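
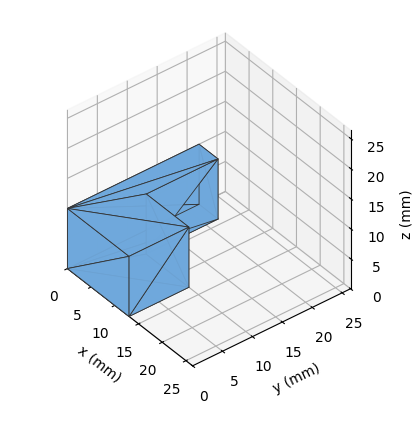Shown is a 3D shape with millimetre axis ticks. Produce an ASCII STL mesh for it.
Reading the render: the shape is an L-shaped prism: outer 13 × 22 mm, arm thicknesses ≈ 10 mm (horizontal) and 4 mm (vertical), extruded 10 mm in z (dimensions read to the nearest mm from the axis ticks). For the STL, each face is triangulated and given an outward normal.

solid part
  facet normal 0.0000 0.0000 -1.0000
    outer loop
      vertex 13.00 10.00 0.00
      vertex 13.00 0.00 0.00
      vertex 0.00 0.00 0.00
    endloop
  endfacet
  facet normal 0.0000 0.0000 -1.0000
    outer loop
      vertex 4.00 10.00 0.00
      vertex 13.00 10.00 0.00
      vertex 0.00 0.00 0.00
    endloop
  endfacet
  facet normal 0.0000 0.0000 -1.0000
    outer loop
      vertex 4.00 22.00 0.00
      vertex 4.00 10.00 0.00
      vertex 0.00 0.00 0.00
    endloop
  endfacet
  facet normal 0.0000 0.0000 -1.0000
    outer loop
      vertex 0.00 22.00 0.00
      vertex 4.00 22.00 0.00
      vertex 0.00 0.00 0.00
    endloop
  endfacet
  facet normal 0.0000 0.0000 1.0000
    outer loop
      vertex 0.00 0.00 10.00
      vertex 13.00 0.00 10.00
      vertex 13.00 10.00 10.00
    endloop
  endfacet
  facet normal 0.0000 0.0000 1.0000
    outer loop
      vertex 0.00 0.00 10.00
      vertex 13.00 10.00 10.00
      vertex 4.00 10.00 10.00
    endloop
  endfacet
  facet normal 0.0000 0.0000 1.0000
    outer loop
      vertex 0.00 0.00 10.00
      vertex 4.00 10.00 10.00
      vertex 4.00 22.00 10.00
    endloop
  endfacet
  facet normal 0.0000 0.0000 1.0000
    outer loop
      vertex 0.00 0.00 10.00
      vertex 4.00 22.00 10.00
      vertex 0.00 22.00 10.00
    endloop
  endfacet
  facet normal 0.0000 -1.0000 0.0000
    outer loop
      vertex 0.00 0.00 0.00
      vertex 13.00 0.00 0.00
      vertex 13.00 0.00 10.00
    endloop
  endfacet
  facet normal 0.0000 -1.0000 0.0000
    outer loop
      vertex 0.00 0.00 0.00
      vertex 13.00 0.00 10.00
      vertex 0.00 0.00 10.00
    endloop
  endfacet
  facet normal 1.0000 0.0000 0.0000
    outer loop
      vertex 13.00 0.00 0.00
      vertex 13.00 10.00 0.00
      vertex 13.00 10.00 10.00
    endloop
  endfacet
  facet normal 1.0000 0.0000 0.0000
    outer loop
      vertex 13.00 0.00 0.00
      vertex 13.00 10.00 10.00
      vertex 13.00 0.00 10.00
    endloop
  endfacet
  facet normal 0.0000 1.0000 0.0000
    outer loop
      vertex 13.00 10.00 0.00
      vertex 4.00 10.00 0.00
      vertex 4.00 10.00 10.00
    endloop
  endfacet
  facet normal 0.0000 1.0000 0.0000
    outer loop
      vertex 13.00 10.00 0.00
      vertex 4.00 10.00 10.00
      vertex 13.00 10.00 10.00
    endloop
  endfacet
  facet normal 1.0000 0.0000 0.0000
    outer loop
      vertex 4.00 10.00 0.00
      vertex 4.00 22.00 0.00
      vertex 4.00 22.00 10.00
    endloop
  endfacet
  facet normal 1.0000 0.0000 0.0000
    outer loop
      vertex 4.00 10.00 0.00
      vertex 4.00 22.00 10.00
      vertex 4.00 10.00 10.00
    endloop
  endfacet
  facet normal 0.0000 1.0000 0.0000
    outer loop
      vertex 4.00 22.00 0.00
      vertex 0.00 22.00 0.00
      vertex 0.00 22.00 10.00
    endloop
  endfacet
  facet normal 0.0000 1.0000 0.0000
    outer loop
      vertex 4.00 22.00 0.00
      vertex 0.00 22.00 10.00
      vertex 4.00 22.00 10.00
    endloop
  endfacet
  facet normal -1.0000 0.0000 0.0000
    outer loop
      vertex 0.00 22.00 0.00
      vertex 0.00 0.00 0.00
      vertex 0.00 0.00 10.00
    endloop
  endfacet
  facet normal -1.0000 0.0000 0.0000
    outer loop
      vertex 0.00 22.00 0.00
      vertex 0.00 0.00 10.00
      vertex 0.00 22.00 10.00
    endloop
  endfacet
endsolid part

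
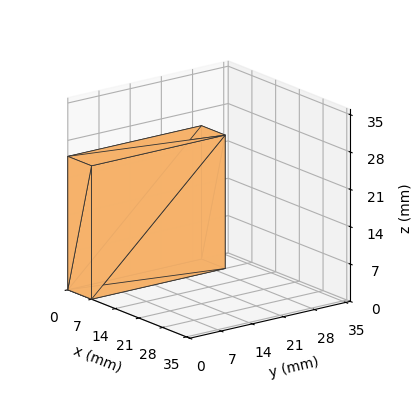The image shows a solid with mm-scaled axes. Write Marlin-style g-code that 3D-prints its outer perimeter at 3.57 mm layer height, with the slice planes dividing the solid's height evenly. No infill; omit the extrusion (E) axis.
Reading the render: the shape is a rectangular box, roughly 7 × 30 mm footprint and 25 mm tall (dimensions read to the nearest mm from the axis ticks). For the g-code, the solid's height is divided into equal slices at the stated Δz and each level perimeter traced with G1 moves after a G0 lift.

; perimeter-only toolpath
G21 ; units = mm
G90 ; absolute positioning
G28 ; home
; layer 1
G0 Z3.57
G0 X0.00 Y0.00
G1 X7.00 Y0.00
G1 X7.00 Y30.00
G1 X0.00 Y30.00
G1 X0.00 Y0.00
; layer 2
G0 Z7.14
G0 X0.00 Y0.00
G1 X7.00 Y0.00
G1 X7.00 Y30.00
G1 X0.00 Y30.00
G1 X0.00 Y0.00
; layer 3
G0 Z10.71
G0 X0.00 Y0.00
G1 X7.00 Y0.00
G1 X7.00 Y30.00
G1 X0.00 Y30.00
G1 X0.00 Y0.00
; layer 4
G0 Z14.29
G0 X0.00 Y0.00
G1 X7.00 Y0.00
G1 X7.00 Y30.00
G1 X0.00 Y30.00
G1 X0.00 Y0.00
; layer 5
G0 Z17.86
G0 X0.00 Y0.00
G1 X7.00 Y0.00
G1 X7.00 Y30.00
G1 X0.00 Y30.00
G1 X0.00 Y0.00
; layer 6
G0 Z21.43
G0 X0.00 Y0.00
G1 X7.00 Y0.00
G1 X7.00 Y30.00
G1 X0.00 Y30.00
G1 X0.00 Y0.00
; layer 7
G0 Z25.00
G0 X0.00 Y0.00
G1 X7.00 Y0.00
G1 X7.00 Y30.00
G1 X0.00 Y30.00
G1 X0.00 Y0.00
M2 ; end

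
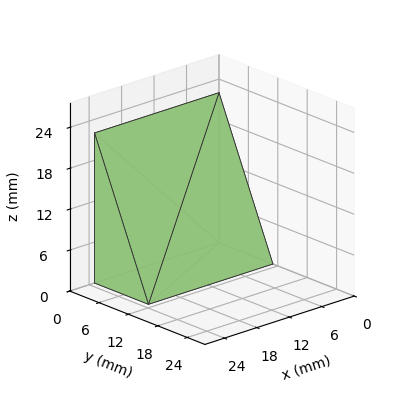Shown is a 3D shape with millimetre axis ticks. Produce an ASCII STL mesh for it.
Reading the render: the shape is a wedge (ramp): 23 × 11 mm base, rising to 22 mm along the y=0 edge and sloping linearly to z=0 at y=11 (dimensions read to the nearest mm from the axis ticks). For the STL, each face is triangulated and given an outward normal.

solid part
  facet normal 0.0000 0.0000 -1.0000
    outer loop
      vertex 23.0 11.0 0.0
      vertex 23.0 0.0 0.0
      vertex 0.0 0.0 0.0
    endloop
  endfacet
  facet normal 0.0000 0.0000 -1.0000
    outer loop
      vertex 0.0 11.0 0.0
      vertex 23.0 11.0 0.0
      vertex 0.0 0.0 0.0
    endloop
  endfacet
  facet normal 0.0000 -1.0000 0.0000
    outer loop
      vertex 0.0 0.0 0.0
      vertex 23.0 0.0 0.0
      vertex 23.0 0.0 22.0
    endloop
  endfacet
  facet normal 0.0000 -1.0000 0.0000
    outer loop
      vertex 0.0 0.0 0.0
      vertex 23.0 0.0 22.0
      vertex 0.0 0.0 22.0
    endloop
  endfacet
  facet normal 0.0000 0.8944 0.4472
    outer loop
      vertex 0.0 0.0 22.0
      vertex 23.0 0.0 22.0
      vertex 23.0 11.0 0.0
    endloop
  endfacet
  facet normal 0.0000 0.8944 0.4472
    outer loop
      vertex 0.0 0.0 22.0
      vertex 23.0 11.0 0.0
      vertex 0.0 11.0 0.0
    endloop
  endfacet
  facet normal -1.0000 0.0000 0.0000
    outer loop
      vertex 0.0 0.0 22.0
      vertex 0.0 11.0 0.0
      vertex 0.0 0.0 0.0
    endloop
  endfacet
  facet normal 1.0000 0.0000 0.0000
    outer loop
      vertex 23.0 0.0 0.0
      vertex 23.0 11.0 0.0
      vertex 23.0 0.0 22.0
    endloop
  endfacet
endsolid part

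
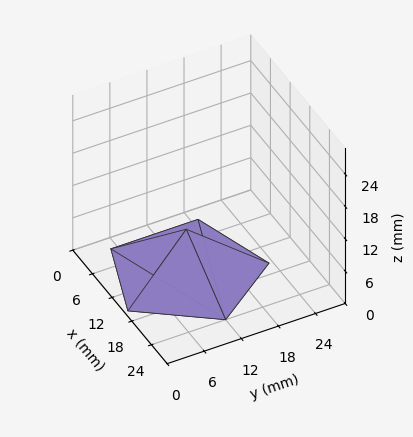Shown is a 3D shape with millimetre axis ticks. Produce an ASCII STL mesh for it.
Reading the render: the shape is a regular 5-sided pyramid, base circumscribed radius ≈ 12 mm, apex at z ≈ 8 mm (dimensions read to the nearest mm from the axis ticks). For the STL, each face is triangulated and given an outward normal.

solid part
  facet normal 0.0000 0.0000 -1.0000
    outer loop
      vertex 2.292 19.053 0.000
      vertex 15.708 23.413 0.000
      vertex 24.000 12.000 0.000
    endloop
  endfacet
  facet normal 0.0000 0.0000 -1.0000
    outer loop
      vertex 2.292 4.947 0.000
      vertex 2.292 19.053 0.000
      vertex 24.000 12.000 0.000
    endloop
  endfacet
  facet normal 0.0000 0.0000 -1.0000
    outer loop
      vertex 15.708 0.587 0.000
      vertex 2.292 4.947 0.000
      vertex 24.000 12.000 0.000
    endloop
  endfacet
  facet normal 0.5145 0.3738 0.7717
    outer loop
      vertex 24.000 12.000 0.000
      vertex 15.708 23.413 0.000
      vertex 12.000 12.000 8.000
    endloop
  endfacet
  facet normal -0.1966 0.6048 0.7717
    outer loop
      vertex 15.708 23.413 0.000
      vertex 2.292 19.053 0.000
      vertex 12.000 12.000 8.000
    endloop
  endfacet
  facet normal -0.6360 0.0000 0.7717
    outer loop
      vertex 2.292 19.053 0.000
      vertex 2.292 4.947 0.000
      vertex 12.000 12.000 8.000
    endloop
  endfacet
  facet normal -0.1966 -0.6048 0.7717
    outer loop
      vertex 2.292 4.947 0.000
      vertex 15.708 0.587 0.000
      vertex 12.000 12.000 8.000
    endloop
  endfacet
  facet normal 0.5145 -0.3738 0.7717
    outer loop
      vertex 15.708 0.587 0.000
      vertex 24.000 12.000 0.000
      vertex 12.000 12.000 8.000
    endloop
  endfacet
endsolid part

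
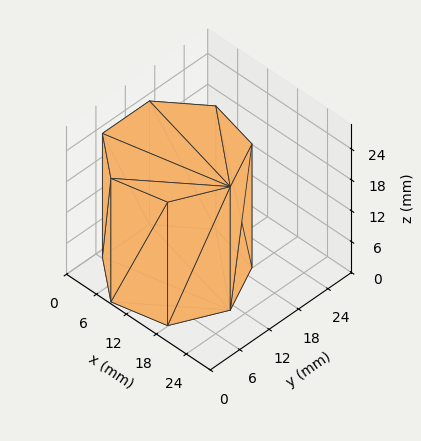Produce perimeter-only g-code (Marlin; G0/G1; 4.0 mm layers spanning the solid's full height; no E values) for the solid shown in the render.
Reading the render: the shape is a regular 7-sided prism (a cylinder approximated with 7 flat sides), circumscribed radius ≈ 11 mm, height ≈ 24 mm (dimensions read to the nearest mm from the axis ticks). For the g-code, the solid's height is divided into equal slices at the stated Δz and each level perimeter traced with G1 moves after a G0 lift.

; perimeter-only toolpath
G21 ; units = mm
G90 ; absolute positioning
G28 ; home
; layer 1
G0 Z4.0
G0 X22.0 Y11.0
G1 X17.9 Y19.6
G1 X8.6 Y21.7
G1 X1.1 Y15.8
G1 X1.1 Y6.2
G1 X8.6 Y0.3
G1 X17.9 Y2.4
G1 X22.0 Y11.0
; layer 2
G0 Z8.0
G0 X22.0 Y11.0
G1 X17.9 Y19.6
G1 X8.6 Y21.7
G1 X1.1 Y15.8
G1 X1.1 Y6.2
G1 X8.6 Y0.3
G1 X17.9 Y2.4
G1 X22.0 Y11.0
; layer 3
G0 Z12.0
G0 X22.0 Y11.0
G1 X17.9 Y19.6
G1 X8.6 Y21.7
G1 X1.1 Y15.8
G1 X1.1 Y6.2
G1 X8.6 Y0.3
G1 X17.9 Y2.4
G1 X22.0 Y11.0
; layer 4
G0 Z16.0
G0 X22.0 Y11.0
G1 X17.9 Y19.6
G1 X8.6 Y21.7
G1 X1.1 Y15.8
G1 X1.1 Y6.2
G1 X8.6 Y0.3
G1 X17.9 Y2.4
G1 X22.0 Y11.0
; layer 5
G0 Z20.0
G0 X22.0 Y11.0
G1 X17.9 Y19.6
G1 X8.6 Y21.7
G1 X1.1 Y15.8
G1 X1.1 Y6.2
G1 X8.6 Y0.3
G1 X17.9 Y2.4
G1 X22.0 Y11.0
; layer 6
G0 Z24.0
G0 X22.0 Y11.0
G1 X17.9 Y19.6
G1 X8.6 Y21.7
G1 X1.1 Y15.8
G1 X1.1 Y6.2
G1 X8.6 Y0.3
G1 X17.9 Y2.4
G1 X22.0 Y11.0
M2 ; end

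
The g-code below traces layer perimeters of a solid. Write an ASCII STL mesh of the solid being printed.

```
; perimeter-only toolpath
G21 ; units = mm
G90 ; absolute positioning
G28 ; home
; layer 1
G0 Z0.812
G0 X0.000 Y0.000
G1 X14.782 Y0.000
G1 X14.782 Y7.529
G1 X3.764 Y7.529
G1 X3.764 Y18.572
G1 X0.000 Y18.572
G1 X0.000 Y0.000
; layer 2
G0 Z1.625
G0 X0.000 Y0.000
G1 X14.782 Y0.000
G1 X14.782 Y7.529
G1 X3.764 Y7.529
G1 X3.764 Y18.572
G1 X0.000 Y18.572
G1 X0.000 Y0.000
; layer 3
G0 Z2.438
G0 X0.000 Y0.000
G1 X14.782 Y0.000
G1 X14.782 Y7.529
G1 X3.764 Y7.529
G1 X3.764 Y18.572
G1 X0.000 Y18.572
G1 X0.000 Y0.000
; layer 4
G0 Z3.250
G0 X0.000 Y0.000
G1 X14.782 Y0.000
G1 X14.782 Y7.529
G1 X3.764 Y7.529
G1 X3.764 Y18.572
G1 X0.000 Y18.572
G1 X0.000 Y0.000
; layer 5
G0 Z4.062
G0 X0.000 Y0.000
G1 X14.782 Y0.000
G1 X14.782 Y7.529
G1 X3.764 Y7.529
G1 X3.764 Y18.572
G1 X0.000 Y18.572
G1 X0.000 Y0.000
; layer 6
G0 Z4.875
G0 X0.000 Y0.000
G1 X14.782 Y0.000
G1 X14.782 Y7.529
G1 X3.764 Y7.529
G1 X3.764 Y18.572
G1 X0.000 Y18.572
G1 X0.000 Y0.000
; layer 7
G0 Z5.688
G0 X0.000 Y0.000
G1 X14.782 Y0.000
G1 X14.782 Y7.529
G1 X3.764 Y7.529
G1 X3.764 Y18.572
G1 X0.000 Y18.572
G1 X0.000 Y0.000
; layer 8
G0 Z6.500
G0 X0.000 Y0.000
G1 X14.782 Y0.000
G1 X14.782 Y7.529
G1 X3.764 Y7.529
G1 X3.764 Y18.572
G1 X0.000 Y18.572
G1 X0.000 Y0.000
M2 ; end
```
solid part
  facet normal 0.0000 0.0000 -1.0000
    outer loop
      vertex 14.782 7.529 0.000
      vertex 14.782 0.000 0.000
      vertex 0.000 0.000 0.000
    endloop
  endfacet
  facet normal 0.0000 0.0000 -1.0000
    outer loop
      vertex 3.764 7.529 0.000
      vertex 14.782 7.529 0.000
      vertex 0.000 0.000 0.000
    endloop
  endfacet
  facet normal 0.0000 0.0000 -1.0000
    outer loop
      vertex 3.764 18.572 0.000
      vertex 3.764 7.529 0.000
      vertex 0.000 0.000 0.000
    endloop
  endfacet
  facet normal 0.0000 0.0000 -1.0000
    outer loop
      vertex 0.000 18.572 0.000
      vertex 3.764 18.572 0.000
      vertex 0.000 0.000 0.000
    endloop
  endfacet
  facet normal 0.0000 0.0000 1.0000
    outer loop
      vertex 0.000 0.000 6.500
      vertex 14.782 0.000 6.500
      vertex 14.782 7.529 6.500
    endloop
  endfacet
  facet normal 0.0000 0.0000 1.0000
    outer loop
      vertex 0.000 0.000 6.500
      vertex 14.782 7.529 6.500
      vertex 3.764 7.529 6.500
    endloop
  endfacet
  facet normal 0.0000 0.0000 1.0000
    outer loop
      vertex 0.000 0.000 6.500
      vertex 3.764 7.529 6.500
      vertex 3.764 18.572 6.500
    endloop
  endfacet
  facet normal 0.0000 0.0000 1.0000
    outer loop
      vertex 0.000 0.000 6.500
      vertex 3.764 18.572 6.500
      vertex 0.000 18.572 6.500
    endloop
  endfacet
  facet normal 0.0000 -1.0000 0.0000
    outer loop
      vertex 0.000 0.000 0.000
      vertex 14.782 0.000 0.000
      vertex 14.782 0.000 6.500
    endloop
  endfacet
  facet normal 0.0000 -1.0000 0.0000
    outer loop
      vertex 0.000 0.000 0.000
      vertex 14.782 0.000 6.500
      vertex 0.000 0.000 6.500
    endloop
  endfacet
  facet normal 1.0000 0.0000 0.0000
    outer loop
      vertex 14.782 0.000 0.000
      vertex 14.782 7.529 0.000
      vertex 14.782 7.529 6.500
    endloop
  endfacet
  facet normal 1.0000 0.0000 0.0000
    outer loop
      vertex 14.782 0.000 0.000
      vertex 14.782 7.529 6.500
      vertex 14.782 0.000 6.500
    endloop
  endfacet
  facet normal 0.0000 1.0000 0.0000
    outer loop
      vertex 14.782 7.529 0.000
      vertex 3.764 7.529 0.000
      vertex 3.764 7.529 6.500
    endloop
  endfacet
  facet normal 0.0000 1.0000 0.0000
    outer loop
      vertex 14.782 7.529 0.000
      vertex 3.764 7.529 6.500
      vertex 14.782 7.529 6.500
    endloop
  endfacet
  facet normal 1.0000 0.0000 0.0000
    outer loop
      vertex 3.764 7.529 0.000
      vertex 3.764 18.572 0.000
      vertex 3.764 18.572 6.500
    endloop
  endfacet
  facet normal 1.0000 0.0000 0.0000
    outer loop
      vertex 3.764 7.529 0.000
      vertex 3.764 18.572 6.500
      vertex 3.764 7.529 6.500
    endloop
  endfacet
  facet normal 0.0000 1.0000 0.0000
    outer loop
      vertex 3.764 18.572 0.000
      vertex 0.000 18.572 0.000
      vertex 0.000 18.572 6.500
    endloop
  endfacet
  facet normal 0.0000 1.0000 0.0000
    outer loop
      vertex 3.764 18.572 0.000
      vertex 0.000 18.572 6.500
      vertex 3.764 18.572 6.500
    endloop
  endfacet
  facet normal -1.0000 0.0000 0.0000
    outer loop
      vertex 0.000 18.572 0.000
      vertex 0.000 0.000 0.000
      vertex 0.000 0.000 6.500
    endloop
  endfacet
  facet normal -1.0000 0.0000 0.0000
    outer loop
      vertex 0.000 18.572 0.000
      vertex 0.000 0.000 6.500
      vertex 0.000 18.572 6.500
    endloop
  endfacet
endsolid part

The G0 Z moves step by Δz≈0.812 mm. Every layer's G1 loop is the same polygon, so the solid is a straight extrusion of it from z=0 to z≈6.5. Closing with flat bottom and top caps and triangulating gives 20 facets — an L-shaped prism: outer 14.8 × 18.6 mm, arm thicknesses ≈ 7.53 mm (horizontal) and 3.76 mm (vertical), extruded 6.5 mm in z.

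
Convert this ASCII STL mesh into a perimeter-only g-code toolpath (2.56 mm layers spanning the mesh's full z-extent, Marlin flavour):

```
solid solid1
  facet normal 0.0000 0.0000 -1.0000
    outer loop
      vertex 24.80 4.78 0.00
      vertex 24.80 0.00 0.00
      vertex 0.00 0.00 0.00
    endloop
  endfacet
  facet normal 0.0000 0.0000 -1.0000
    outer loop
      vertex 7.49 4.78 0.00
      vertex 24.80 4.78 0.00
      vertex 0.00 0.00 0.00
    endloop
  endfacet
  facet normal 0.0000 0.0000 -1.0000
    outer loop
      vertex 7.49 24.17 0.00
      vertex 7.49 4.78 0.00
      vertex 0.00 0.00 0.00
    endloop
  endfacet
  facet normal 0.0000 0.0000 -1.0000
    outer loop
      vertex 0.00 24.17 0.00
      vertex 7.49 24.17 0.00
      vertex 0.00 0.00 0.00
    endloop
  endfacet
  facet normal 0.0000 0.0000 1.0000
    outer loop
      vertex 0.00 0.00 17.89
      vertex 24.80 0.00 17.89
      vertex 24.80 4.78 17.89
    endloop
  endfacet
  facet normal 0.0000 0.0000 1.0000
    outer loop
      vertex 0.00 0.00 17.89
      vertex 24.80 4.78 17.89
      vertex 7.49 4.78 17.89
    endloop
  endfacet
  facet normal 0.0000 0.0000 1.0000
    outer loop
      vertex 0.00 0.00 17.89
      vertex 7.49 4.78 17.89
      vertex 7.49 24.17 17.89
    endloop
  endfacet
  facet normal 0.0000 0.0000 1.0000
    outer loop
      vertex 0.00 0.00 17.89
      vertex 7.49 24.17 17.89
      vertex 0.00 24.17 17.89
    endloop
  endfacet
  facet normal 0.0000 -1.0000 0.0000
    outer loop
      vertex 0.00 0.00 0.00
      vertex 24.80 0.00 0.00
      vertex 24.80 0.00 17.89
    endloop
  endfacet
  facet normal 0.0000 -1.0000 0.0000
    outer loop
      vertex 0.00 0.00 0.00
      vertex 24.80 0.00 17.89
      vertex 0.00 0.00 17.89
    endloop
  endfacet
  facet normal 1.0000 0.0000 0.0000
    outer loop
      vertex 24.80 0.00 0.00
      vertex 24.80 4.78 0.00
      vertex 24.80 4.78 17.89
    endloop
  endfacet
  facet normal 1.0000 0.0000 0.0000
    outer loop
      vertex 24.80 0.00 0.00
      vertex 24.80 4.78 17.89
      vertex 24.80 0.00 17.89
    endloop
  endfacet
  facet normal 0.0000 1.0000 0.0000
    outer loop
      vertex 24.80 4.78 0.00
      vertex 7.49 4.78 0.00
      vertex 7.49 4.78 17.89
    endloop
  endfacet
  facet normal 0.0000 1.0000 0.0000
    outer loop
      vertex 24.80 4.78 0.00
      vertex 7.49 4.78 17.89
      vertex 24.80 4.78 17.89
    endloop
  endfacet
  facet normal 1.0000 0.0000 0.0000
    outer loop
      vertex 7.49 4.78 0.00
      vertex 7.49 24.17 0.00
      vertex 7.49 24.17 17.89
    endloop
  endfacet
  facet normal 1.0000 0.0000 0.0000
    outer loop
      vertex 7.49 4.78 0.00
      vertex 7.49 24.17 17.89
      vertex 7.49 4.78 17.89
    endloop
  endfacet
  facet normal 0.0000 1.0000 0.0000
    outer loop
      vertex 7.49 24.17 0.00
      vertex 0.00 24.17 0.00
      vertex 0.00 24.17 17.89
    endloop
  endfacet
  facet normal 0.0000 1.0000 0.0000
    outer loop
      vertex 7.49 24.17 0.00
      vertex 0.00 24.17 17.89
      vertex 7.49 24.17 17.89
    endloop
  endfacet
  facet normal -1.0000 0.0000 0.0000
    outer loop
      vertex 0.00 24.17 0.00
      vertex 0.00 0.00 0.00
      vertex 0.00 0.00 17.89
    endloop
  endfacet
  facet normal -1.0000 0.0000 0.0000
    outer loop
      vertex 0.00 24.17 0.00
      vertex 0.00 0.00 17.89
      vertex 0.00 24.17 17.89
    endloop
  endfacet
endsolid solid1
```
; perimeter-only toolpath
G21 ; units = mm
G90 ; absolute positioning
G28 ; home
; layer 1
G0 Z2.56
G0 X0.00 Y0.00
G1 X24.80 Y0.00
G1 X24.80 Y4.78
G1 X7.49 Y4.78
G1 X7.49 Y24.17
G1 X0.00 Y24.17
G1 X0.00 Y0.00
; layer 2
G0 Z5.11
G0 X0.00 Y0.00
G1 X24.80 Y0.00
G1 X24.80 Y4.78
G1 X7.49 Y4.78
G1 X7.49 Y24.17
G1 X0.00 Y24.17
G1 X0.00 Y0.00
; layer 3
G0 Z7.67
G0 X0.00 Y0.00
G1 X24.80 Y0.00
G1 X24.80 Y4.78
G1 X7.49 Y4.78
G1 X7.49 Y24.17
G1 X0.00 Y24.17
G1 X0.00 Y0.00
; layer 4
G0 Z10.22
G0 X0.00 Y0.00
G1 X24.80 Y0.00
G1 X24.80 Y4.78
G1 X7.49 Y4.78
G1 X7.49 Y24.17
G1 X0.00 Y24.17
G1 X0.00 Y0.00
; layer 5
G0 Z12.78
G0 X0.00 Y0.00
G1 X24.80 Y0.00
G1 X24.80 Y4.78
G1 X7.49 Y4.78
G1 X7.49 Y24.17
G1 X0.00 Y24.17
G1 X0.00 Y0.00
; layer 6
G0 Z15.33
G0 X0.00 Y0.00
G1 X24.80 Y0.00
G1 X24.80 Y4.78
G1 X7.49 Y4.78
G1 X7.49 Y24.17
G1 X0.00 Y24.17
G1 X0.00 Y0.00
; layer 7
G0 Z17.89
G0 X0.00 Y0.00
G1 X24.80 Y0.00
G1 X24.80 Y4.78
G1 X7.49 Y4.78
G1 X7.49 Y24.17
G1 X0.00 Y24.17
G1 X0.00 Y0.00
M2 ; end

The solid is an L-shaped prism: outer 24.8 × 24.2 mm, arm thicknesses ≈ 4.78 mm (horizontal) and 7.49 mm (vertical), extruded 17.9 mm in z. Slicing at Δz = 2.56 mm — 7 equal slices spanning the solid's height, so layer i sits at z = i·h/7 — gives 7 non-empty perimeters. Each is a 6-segment closed polygon; G0 lifts to the layer z and rapids to the start vertex, then G1 traces the edges.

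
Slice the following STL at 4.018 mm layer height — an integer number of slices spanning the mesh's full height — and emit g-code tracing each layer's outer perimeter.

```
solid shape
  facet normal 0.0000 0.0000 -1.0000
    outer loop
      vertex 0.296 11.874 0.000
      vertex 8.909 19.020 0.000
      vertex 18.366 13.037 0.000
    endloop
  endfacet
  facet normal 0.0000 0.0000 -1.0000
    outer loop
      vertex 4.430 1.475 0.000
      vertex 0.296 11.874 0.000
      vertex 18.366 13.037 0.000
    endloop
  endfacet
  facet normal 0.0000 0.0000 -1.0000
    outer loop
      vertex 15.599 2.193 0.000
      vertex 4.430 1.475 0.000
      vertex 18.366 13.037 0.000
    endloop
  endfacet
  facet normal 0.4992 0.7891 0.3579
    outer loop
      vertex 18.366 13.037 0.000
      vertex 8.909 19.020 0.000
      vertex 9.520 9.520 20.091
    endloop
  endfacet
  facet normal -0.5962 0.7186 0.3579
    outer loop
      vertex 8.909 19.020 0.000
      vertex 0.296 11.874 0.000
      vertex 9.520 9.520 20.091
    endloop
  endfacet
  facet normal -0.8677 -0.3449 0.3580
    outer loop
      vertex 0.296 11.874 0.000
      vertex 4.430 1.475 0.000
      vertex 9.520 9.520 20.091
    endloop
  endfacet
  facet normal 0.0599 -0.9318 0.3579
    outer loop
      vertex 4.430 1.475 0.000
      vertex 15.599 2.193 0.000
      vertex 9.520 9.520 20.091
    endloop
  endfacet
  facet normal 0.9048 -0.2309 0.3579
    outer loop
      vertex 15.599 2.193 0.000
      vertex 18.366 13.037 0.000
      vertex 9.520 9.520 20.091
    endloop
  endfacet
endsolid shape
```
; perimeter-only toolpath
G21 ; units = mm
G90 ; absolute positioning
G28 ; home
; layer 1
G0 Z4.018
G0 X16.597 Y12.334
G1 X9.031 Y17.120
G1 X2.141 Y11.403
G1 X5.448 Y3.084
G1 X14.383 Y3.658
G1 X16.597 Y12.334
; layer 2
G0 Z8.036
G0 X14.828 Y11.630
G1 X9.153 Y15.220
G1 X3.986 Y10.932
G1 X6.466 Y4.693
G1 X13.167 Y5.124
G1 X14.828 Y11.630
; layer 3
G0 Z12.055
G0 X13.058 Y10.927
G1 X9.276 Y13.320
G1 X5.830 Y10.462
G1 X7.484 Y6.302
G1 X11.952 Y6.589
G1 X13.058 Y10.927
; layer 4
G0 Z16.073
G0 X11.289 Y10.223
G1 X9.398 Y11.420
G1 X7.675 Y9.991
G1 X8.502 Y7.911
G1 X10.736 Y8.055
G1 X11.289 Y10.223
M2 ; end

The solid is a regular 5-sided pyramid, base circumscribed radius ≈ 9.52 mm, apex at z ≈ 20.1 mm. Slicing at Δz = 4.018 mm — 5 equal slices spanning the solid's height, so layer i sits at z = i·h/5 — gives 4 non-empty perimeters. Each is a 5-segment closed polygon; G0 lifts to the layer z and rapids to the start vertex, then G1 traces the edges. The cross-section shrinks linearly with z (the slice at the apex is degenerate and omitted).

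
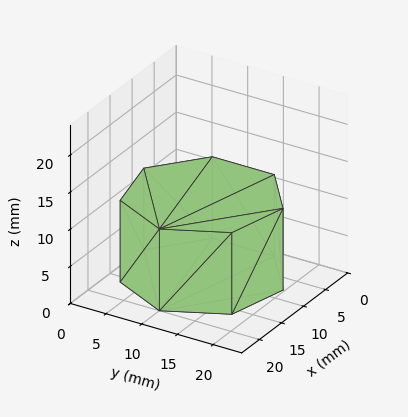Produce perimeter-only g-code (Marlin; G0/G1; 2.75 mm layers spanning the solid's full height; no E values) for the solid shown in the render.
Reading the render: the shape is a regular 7-sided prism (a cylinder approximated with 7 flat sides), circumscribed radius ≈ 10 mm, height ≈ 11 mm (dimensions read to the nearest mm from the axis ticks). For the g-code, the solid's height is divided into equal slices at the stated Δz and each level perimeter traced with G1 moves after a G0 lift.

; perimeter-only toolpath
G21 ; units = mm
G90 ; absolute positioning
G28 ; home
; layer 1
G0 Z2.75
G0 X20.00 Y10.00
G1 X16.23 Y17.82
G1 X7.77 Y19.75
G1 X0.99 Y14.34
G1 X0.99 Y5.66
G1 X7.77 Y0.25
G1 X16.23 Y2.18
G1 X20.00 Y10.00
; layer 2
G0 Z5.50
G0 X20.00 Y10.00
G1 X16.23 Y17.82
G1 X7.77 Y19.75
G1 X0.99 Y14.34
G1 X0.99 Y5.66
G1 X7.77 Y0.25
G1 X16.23 Y2.18
G1 X20.00 Y10.00
; layer 3
G0 Z8.25
G0 X20.00 Y10.00
G1 X16.23 Y17.82
G1 X7.77 Y19.75
G1 X0.99 Y14.34
G1 X0.99 Y5.66
G1 X7.77 Y0.25
G1 X16.23 Y2.18
G1 X20.00 Y10.00
; layer 4
G0 Z11.00
G0 X20.00 Y10.00
G1 X16.23 Y17.82
G1 X7.77 Y19.75
G1 X0.99 Y14.34
G1 X0.99 Y5.66
G1 X7.77 Y0.25
G1 X16.23 Y2.18
G1 X20.00 Y10.00
M2 ; end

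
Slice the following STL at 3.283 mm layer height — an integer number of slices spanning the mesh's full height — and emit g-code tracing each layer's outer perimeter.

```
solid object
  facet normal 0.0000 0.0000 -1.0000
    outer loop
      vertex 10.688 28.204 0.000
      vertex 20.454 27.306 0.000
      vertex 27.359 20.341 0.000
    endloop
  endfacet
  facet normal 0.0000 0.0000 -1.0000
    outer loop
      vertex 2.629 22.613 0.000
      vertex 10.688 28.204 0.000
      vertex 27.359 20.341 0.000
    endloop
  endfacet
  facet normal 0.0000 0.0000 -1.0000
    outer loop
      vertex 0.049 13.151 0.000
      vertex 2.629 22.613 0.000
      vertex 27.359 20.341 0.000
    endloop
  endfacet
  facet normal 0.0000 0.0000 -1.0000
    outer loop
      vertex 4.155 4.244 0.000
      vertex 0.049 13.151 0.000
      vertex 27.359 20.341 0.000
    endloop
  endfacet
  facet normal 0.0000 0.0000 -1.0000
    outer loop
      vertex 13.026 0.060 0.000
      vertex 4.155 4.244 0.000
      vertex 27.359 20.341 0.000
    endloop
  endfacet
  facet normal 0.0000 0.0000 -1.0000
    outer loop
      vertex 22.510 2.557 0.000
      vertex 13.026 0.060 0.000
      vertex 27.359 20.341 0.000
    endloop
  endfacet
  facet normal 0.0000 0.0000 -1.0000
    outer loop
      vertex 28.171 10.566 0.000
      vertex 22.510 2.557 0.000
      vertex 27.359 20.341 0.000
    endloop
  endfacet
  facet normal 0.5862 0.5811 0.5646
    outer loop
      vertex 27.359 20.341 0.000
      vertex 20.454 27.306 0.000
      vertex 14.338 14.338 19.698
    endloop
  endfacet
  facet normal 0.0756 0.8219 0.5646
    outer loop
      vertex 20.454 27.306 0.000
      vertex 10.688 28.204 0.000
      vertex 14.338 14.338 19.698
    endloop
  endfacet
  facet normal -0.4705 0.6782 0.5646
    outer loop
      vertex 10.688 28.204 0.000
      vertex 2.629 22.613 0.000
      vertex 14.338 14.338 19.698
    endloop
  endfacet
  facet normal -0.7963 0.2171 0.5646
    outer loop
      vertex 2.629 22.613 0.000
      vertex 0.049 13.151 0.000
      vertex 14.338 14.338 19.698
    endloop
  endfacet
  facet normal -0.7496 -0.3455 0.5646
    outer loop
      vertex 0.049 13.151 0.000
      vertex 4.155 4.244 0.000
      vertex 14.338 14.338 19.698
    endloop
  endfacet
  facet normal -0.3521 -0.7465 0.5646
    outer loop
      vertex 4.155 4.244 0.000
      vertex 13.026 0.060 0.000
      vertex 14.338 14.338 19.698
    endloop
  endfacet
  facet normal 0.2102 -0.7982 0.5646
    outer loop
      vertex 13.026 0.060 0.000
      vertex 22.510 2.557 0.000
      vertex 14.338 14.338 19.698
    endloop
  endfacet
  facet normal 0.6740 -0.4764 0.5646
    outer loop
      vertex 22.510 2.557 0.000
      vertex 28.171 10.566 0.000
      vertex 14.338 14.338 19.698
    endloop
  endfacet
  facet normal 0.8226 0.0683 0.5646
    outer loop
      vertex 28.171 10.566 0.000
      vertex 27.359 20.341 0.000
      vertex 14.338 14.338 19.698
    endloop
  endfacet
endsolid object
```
; perimeter-only toolpath
G21 ; units = mm
G90 ; absolute positioning
G28 ; home
; layer 1
G0 Z3.283
G0 X25.189 Y19.341
G1 X19.435 Y25.145
G1 X11.296 Y25.893
G1 X4.580 Y21.234
G1 X2.430 Y13.349
G1 X5.852 Y5.926
G1 X13.245 Y2.440
G1 X21.148 Y4.520
G1 X25.866 Y11.195
G1 X25.189 Y19.341
; layer 2
G0 Z6.566
G0 X23.019 Y18.340
G1 X18.415 Y22.983
G1 X11.905 Y23.582
G1 X6.532 Y19.855
G1 X4.812 Y13.547
G1 X7.549 Y7.609
G1 X13.463 Y4.819
G1 X19.786 Y6.484
G1 X23.560 Y11.823
G1 X23.019 Y18.340
; layer 3
G0 Z9.849
G0 X20.849 Y17.340
G1 X17.396 Y20.822
G1 X12.513 Y21.271
G1 X8.483 Y18.476
G1 X7.193 Y13.744
G1 X9.246 Y9.291
G1 X13.682 Y7.199
G1 X18.424 Y8.447
G1 X21.255 Y12.452
G1 X20.849 Y17.340
; layer 4
G0 Z13.132
G0 X18.678 Y16.339
G1 X16.377 Y18.661
G1 X13.121 Y18.960
G1 X10.435 Y17.096
G1 X9.575 Y13.942
G1 X10.944 Y10.973
G1 X13.901 Y9.579
G1 X17.062 Y10.411
G1 X18.949 Y13.081
G1 X18.678 Y16.339
; layer 5
G0 Z16.415
G0 X16.508 Y15.338
G1 X15.357 Y16.499
G1 X13.730 Y16.649
G1 X12.386 Y15.717
G1 X11.956 Y14.140
G1 X12.641 Y12.656
G1 X14.119 Y11.958
G1 X15.700 Y12.374
G1 X16.644 Y13.709
G1 X16.508 Y15.338
M2 ; end

The solid is a regular 9-sided pyramid, base circumscribed radius ≈ 14.3 mm, apex at z ≈ 19.7 mm. Slicing at Δz = 3.283 mm — 6 equal slices spanning the solid's height, so layer i sits at z = i·h/6 — gives 5 non-empty perimeters. Each is a 9-segment closed polygon; G0 lifts to the layer z and rapids to the start vertex, then G1 traces the edges. The cross-section shrinks linearly with z (the slice at the apex is degenerate and omitted).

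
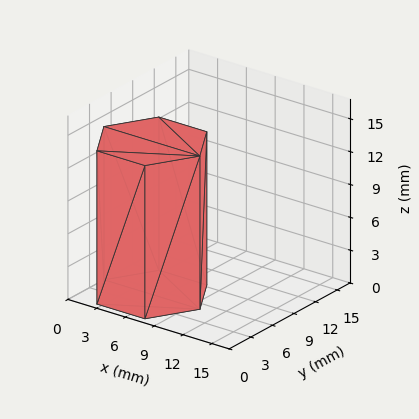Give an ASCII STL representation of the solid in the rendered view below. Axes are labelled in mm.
Reading the render: the shape is a regular 6-sided prism (a cylinder approximated with 6 flat sides), circumscribed radius ≈ 5 mm, height ≈ 14 mm (dimensions read to the nearest mm from the axis ticks). For the STL, each face is triangulated and given an outward normal.

solid part
  facet normal 0.0000 0.0000 -1.0000
    outer loop
      vertex 2.5 9.3 0.0
      vertex 7.5 9.3 0.0
      vertex 10.0 5.0 0.0
    endloop
  endfacet
  facet normal 0.0000 0.0000 -1.0000
    outer loop
      vertex 0.0 5.0 0.0
      vertex 2.5 9.3 0.0
      vertex 10.0 5.0 0.0
    endloop
  endfacet
  facet normal 0.0000 0.0000 -1.0000
    outer loop
      vertex 2.5 0.7 0.0
      vertex 0.0 5.0 0.0
      vertex 10.0 5.0 0.0
    endloop
  endfacet
  facet normal 0.0000 0.0000 -1.0000
    outer loop
      vertex 7.5 0.7 0.0
      vertex 2.5 0.7 0.0
      vertex 10.0 5.0 0.0
    endloop
  endfacet
  facet normal 0.0000 0.0000 1.0000
    outer loop
      vertex 10.0 5.0 14.0
      vertex 7.5 9.3 14.0
      vertex 2.5 9.3 14.0
    endloop
  endfacet
  facet normal 0.0000 0.0000 1.0000
    outer loop
      vertex 10.0 5.0 14.0
      vertex 2.5 9.3 14.0
      vertex 0.0 5.0 14.0
    endloop
  endfacet
  facet normal 0.0000 0.0000 1.0000
    outer loop
      vertex 10.0 5.0 14.0
      vertex 0.0 5.0 14.0
      vertex 2.5 0.7 14.0
    endloop
  endfacet
  facet normal 0.0000 0.0000 1.0000
    outer loop
      vertex 10.0 5.0 14.0
      vertex 2.5 0.7 14.0
      vertex 7.5 0.7 14.0
    endloop
  endfacet
  facet normal 0.8645 0.5026 0.0000
    outer loop
      vertex 10.0 5.0 0.0
      vertex 7.5 9.3 0.0
      vertex 7.5 9.3 14.0
    endloop
  endfacet
  facet normal 0.8645 0.5026 0.0000
    outer loop
      vertex 10.0 5.0 0.0
      vertex 7.5 9.3 14.0
      vertex 10.0 5.0 14.0
    endloop
  endfacet
  facet normal 0.0000 1.0000 0.0000
    outer loop
      vertex 7.5 9.3 0.0
      vertex 2.5 9.3 0.0
      vertex 2.5 9.3 14.0
    endloop
  endfacet
  facet normal 0.0000 1.0000 0.0000
    outer loop
      vertex 7.5 9.3 0.0
      vertex 2.5 9.3 14.0
      vertex 7.5 9.3 14.0
    endloop
  endfacet
  facet normal -0.8645 0.5026 0.0000
    outer loop
      vertex 2.5 9.3 0.0
      vertex 0.0 5.0 0.0
      vertex 0.0 5.0 14.0
    endloop
  endfacet
  facet normal -0.8645 0.5026 0.0000
    outer loop
      vertex 2.5 9.3 0.0
      vertex 0.0 5.0 14.0
      vertex 2.5 9.3 14.0
    endloop
  endfacet
  facet normal -0.8645 -0.5026 0.0000
    outer loop
      vertex 0.0 5.0 0.0
      vertex 2.5 0.7 0.0
      vertex 2.5 0.7 14.0
    endloop
  endfacet
  facet normal -0.8645 -0.5026 0.0000
    outer loop
      vertex 0.0 5.0 0.0
      vertex 2.5 0.7 14.0
      vertex 0.0 5.0 14.0
    endloop
  endfacet
  facet normal 0.0000 -1.0000 0.0000
    outer loop
      vertex 2.5 0.7 0.0
      vertex 7.5 0.7 0.0
      vertex 7.5 0.7 14.0
    endloop
  endfacet
  facet normal 0.0000 -1.0000 0.0000
    outer loop
      vertex 2.5 0.7 0.0
      vertex 7.5 0.7 14.0
      vertex 2.5 0.7 14.0
    endloop
  endfacet
  facet normal 0.8645 -0.5026 0.0000
    outer loop
      vertex 7.5 0.7 0.0
      vertex 10.0 5.0 0.0
      vertex 10.0 5.0 14.0
    endloop
  endfacet
  facet normal 0.8645 -0.5026 0.0000
    outer loop
      vertex 7.5 0.7 0.0
      vertex 10.0 5.0 14.0
      vertex 7.5 0.7 14.0
    endloop
  endfacet
endsolid part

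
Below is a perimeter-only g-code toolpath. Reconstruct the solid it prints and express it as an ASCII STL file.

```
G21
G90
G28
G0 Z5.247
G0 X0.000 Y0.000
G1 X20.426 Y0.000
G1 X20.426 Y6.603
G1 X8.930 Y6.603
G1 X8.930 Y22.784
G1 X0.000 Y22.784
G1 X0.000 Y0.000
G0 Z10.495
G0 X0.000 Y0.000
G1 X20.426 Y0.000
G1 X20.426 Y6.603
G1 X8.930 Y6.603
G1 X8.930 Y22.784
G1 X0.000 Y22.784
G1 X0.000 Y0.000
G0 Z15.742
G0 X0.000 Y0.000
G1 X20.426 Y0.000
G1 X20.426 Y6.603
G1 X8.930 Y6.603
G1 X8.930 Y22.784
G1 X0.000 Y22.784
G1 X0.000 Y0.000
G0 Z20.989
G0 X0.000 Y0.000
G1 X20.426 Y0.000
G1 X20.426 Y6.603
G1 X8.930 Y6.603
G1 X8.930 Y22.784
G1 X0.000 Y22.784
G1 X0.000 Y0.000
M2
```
solid part
  facet normal 0.0000 0.0000 -1.0000
    outer loop
      vertex 20.426 6.603 0.000
      vertex 20.426 0.000 0.000
      vertex 0.000 0.000 0.000
    endloop
  endfacet
  facet normal 0.0000 0.0000 -1.0000
    outer loop
      vertex 8.930 6.603 0.000
      vertex 20.426 6.603 0.000
      vertex 0.000 0.000 0.000
    endloop
  endfacet
  facet normal 0.0000 0.0000 -1.0000
    outer loop
      vertex 8.930 22.784 0.000
      vertex 8.930 6.603 0.000
      vertex 0.000 0.000 0.000
    endloop
  endfacet
  facet normal 0.0000 0.0000 -1.0000
    outer loop
      vertex 0.000 22.784 0.000
      vertex 8.930 22.784 0.000
      vertex 0.000 0.000 0.000
    endloop
  endfacet
  facet normal 0.0000 0.0000 1.0000
    outer loop
      vertex 0.000 0.000 20.989
      vertex 20.426 0.000 20.989
      vertex 20.426 6.603 20.989
    endloop
  endfacet
  facet normal 0.0000 0.0000 1.0000
    outer loop
      vertex 0.000 0.000 20.989
      vertex 20.426 6.603 20.989
      vertex 8.930 6.603 20.989
    endloop
  endfacet
  facet normal 0.0000 0.0000 1.0000
    outer loop
      vertex 0.000 0.000 20.989
      vertex 8.930 6.603 20.989
      vertex 8.930 22.784 20.989
    endloop
  endfacet
  facet normal 0.0000 0.0000 1.0000
    outer loop
      vertex 0.000 0.000 20.989
      vertex 8.930 22.784 20.989
      vertex 0.000 22.784 20.989
    endloop
  endfacet
  facet normal 0.0000 -1.0000 0.0000
    outer loop
      vertex 0.000 0.000 0.000
      vertex 20.426 0.000 0.000
      vertex 20.426 0.000 20.989
    endloop
  endfacet
  facet normal 0.0000 -1.0000 0.0000
    outer loop
      vertex 0.000 0.000 0.000
      vertex 20.426 0.000 20.989
      vertex 0.000 0.000 20.989
    endloop
  endfacet
  facet normal 1.0000 0.0000 0.0000
    outer loop
      vertex 20.426 0.000 0.000
      vertex 20.426 6.603 0.000
      vertex 20.426 6.603 20.989
    endloop
  endfacet
  facet normal 1.0000 0.0000 0.0000
    outer loop
      vertex 20.426 0.000 0.000
      vertex 20.426 6.603 20.989
      vertex 20.426 0.000 20.989
    endloop
  endfacet
  facet normal 0.0000 1.0000 0.0000
    outer loop
      vertex 20.426 6.603 0.000
      vertex 8.930 6.603 0.000
      vertex 8.930 6.603 20.989
    endloop
  endfacet
  facet normal 0.0000 1.0000 0.0000
    outer loop
      vertex 20.426 6.603 0.000
      vertex 8.930 6.603 20.989
      vertex 20.426 6.603 20.989
    endloop
  endfacet
  facet normal 1.0000 0.0000 0.0000
    outer loop
      vertex 8.930 6.603 0.000
      vertex 8.930 22.784 0.000
      vertex 8.930 22.784 20.989
    endloop
  endfacet
  facet normal 1.0000 0.0000 0.0000
    outer loop
      vertex 8.930 6.603 0.000
      vertex 8.930 22.784 20.989
      vertex 8.930 6.603 20.989
    endloop
  endfacet
  facet normal 0.0000 1.0000 0.0000
    outer loop
      vertex 8.930 22.784 0.000
      vertex 0.000 22.784 0.000
      vertex 0.000 22.784 20.989
    endloop
  endfacet
  facet normal 0.0000 1.0000 0.0000
    outer loop
      vertex 8.930 22.784 0.000
      vertex 0.000 22.784 20.989
      vertex 8.930 22.784 20.989
    endloop
  endfacet
  facet normal -1.0000 0.0000 0.0000
    outer loop
      vertex 0.000 22.784 0.000
      vertex 0.000 0.000 0.000
      vertex 0.000 0.000 20.989
    endloop
  endfacet
  facet normal -1.0000 0.0000 0.0000
    outer loop
      vertex 0.000 22.784 0.000
      vertex 0.000 0.000 20.989
      vertex 0.000 22.784 20.989
    endloop
  endfacet
endsolid part

The G0 Z moves step by Δz≈5.247 mm. Every layer's G1 loop is the same polygon, so the solid is a straight extrusion of it from z=0 to z≈21. Closing with flat bottom and top caps and triangulating gives 20 facets — an L-shaped prism: outer 20.4 × 22.8 mm, arm thicknesses ≈ 6.6 mm (horizontal) and 8.93 mm (vertical), extruded 21 mm in z.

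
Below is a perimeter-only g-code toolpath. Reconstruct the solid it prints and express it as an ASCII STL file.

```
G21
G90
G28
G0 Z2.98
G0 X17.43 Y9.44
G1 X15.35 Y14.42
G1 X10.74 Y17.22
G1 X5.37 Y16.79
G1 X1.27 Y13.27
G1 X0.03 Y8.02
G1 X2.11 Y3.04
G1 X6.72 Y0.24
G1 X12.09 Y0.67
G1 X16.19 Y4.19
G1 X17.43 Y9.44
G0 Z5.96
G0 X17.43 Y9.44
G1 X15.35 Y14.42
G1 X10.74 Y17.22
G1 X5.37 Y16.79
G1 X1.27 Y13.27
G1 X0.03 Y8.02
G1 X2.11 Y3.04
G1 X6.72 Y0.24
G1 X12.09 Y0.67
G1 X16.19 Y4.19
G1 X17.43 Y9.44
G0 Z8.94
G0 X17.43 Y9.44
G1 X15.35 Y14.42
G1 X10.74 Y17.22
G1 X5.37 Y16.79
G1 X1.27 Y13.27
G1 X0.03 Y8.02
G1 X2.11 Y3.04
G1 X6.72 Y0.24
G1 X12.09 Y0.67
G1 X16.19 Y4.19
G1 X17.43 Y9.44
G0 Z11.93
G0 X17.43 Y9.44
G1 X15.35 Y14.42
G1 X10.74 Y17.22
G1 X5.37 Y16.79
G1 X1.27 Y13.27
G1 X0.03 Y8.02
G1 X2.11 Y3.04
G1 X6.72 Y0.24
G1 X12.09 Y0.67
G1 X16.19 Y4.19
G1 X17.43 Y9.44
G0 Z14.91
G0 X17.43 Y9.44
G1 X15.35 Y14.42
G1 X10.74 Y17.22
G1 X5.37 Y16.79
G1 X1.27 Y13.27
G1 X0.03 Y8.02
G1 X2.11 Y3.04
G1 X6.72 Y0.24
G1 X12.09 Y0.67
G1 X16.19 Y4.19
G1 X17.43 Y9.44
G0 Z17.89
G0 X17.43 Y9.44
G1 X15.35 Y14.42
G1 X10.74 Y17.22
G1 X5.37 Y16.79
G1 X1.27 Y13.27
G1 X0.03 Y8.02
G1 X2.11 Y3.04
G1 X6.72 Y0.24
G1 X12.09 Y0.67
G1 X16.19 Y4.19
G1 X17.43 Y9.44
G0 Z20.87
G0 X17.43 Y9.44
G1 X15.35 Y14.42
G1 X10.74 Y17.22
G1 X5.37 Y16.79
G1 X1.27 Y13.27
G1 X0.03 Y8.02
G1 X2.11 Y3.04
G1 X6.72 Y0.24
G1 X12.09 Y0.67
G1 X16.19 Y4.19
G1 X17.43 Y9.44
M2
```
solid part
  facet normal 0.0000 0.0000 -1.0000
    outer loop
      vertex 10.74 17.22 0.00
      vertex 15.35 14.42 0.00
      vertex 17.43 9.44 0.00
    endloop
  endfacet
  facet normal 0.0000 0.0000 -1.0000
    outer loop
      vertex 5.37 16.79 0.00
      vertex 10.74 17.22 0.00
      vertex 17.43 9.44 0.00
    endloop
  endfacet
  facet normal 0.0000 0.0000 -1.0000
    outer loop
      vertex 1.27 13.27 0.00
      vertex 5.37 16.79 0.00
      vertex 17.43 9.44 0.00
    endloop
  endfacet
  facet normal 0.0000 0.0000 -1.0000
    outer loop
      vertex 0.03 8.02 0.00
      vertex 1.27 13.27 0.00
      vertex 17.43 9.44 0.00
    endloop
  endfacet
  facet normal 0.0000 0.0000 -1.0000
    outer loop
      vertex 2.11 3.04 0.00
      vertex 0.03 8.02 0.00
      vertex 17.43 9.44 0.00
    endloop
  endfacet
  facet normal 0.0000 0.0000 -1.0000
    outer loop
      vertex 6.72 0.24 0.00
      vertex 2.11 3.04 0.00
      vertex 17.43 9.44 0.00
    endloop
  endfacet
  facet normal 0.0000 0.0000 -1.0000
    outer loop
      vertex 12.09 0.67 0.00
      vertex 6.72 0.24 0.00
      vertex 17.43 9.44 0.00
    endloop
  endfacet
  facet normal 0.0000 0.0000 -1.0000
    outer loop
      vertex 16.19 4.19 0.00
      vertex 12.09 0.67 0.00
      vertex 17.43 9.44 0.00
    endloop
  endfacet
  facet normal 0.0000 0.0000 1.0000
    outer loop
      vertex 17.43 9.44 20.87
      vertex 15.35 14.42 20.87
      vertex 10.74 17.22 20.87
    endloop
  endfacet
  facet normal 0.0000 0.0000 1.0000
    outer loop
      vertex 17.43 9.44 20.87
      vertex 10.74 17.22 20.87
      vertex 5.37 16.79 20.87
    endloop
  endfacet
  facet normal 0.0000 0.0000 1.0000
    outer loop
      vertex 17.43 9.44 20.87
      vertex 5.37 16.79 20.87
      vertex 1.27 13.27 20.87
    endloop
  endfacet
  facet normal 0.0000 0.0000 1.0000
    outer loop
      vertex 17.43 9.44 20.87
      vertex 1.27 13.27 20.87
      vertex 0.03 8.02 20.87
    endloop
  endfacet
  facet normal 0.0000 0.0000 1.0000
    outer loop
      vertex 17.43 9.44 20.87
      vertex 0.03 8.02 20.87
      vertex 2.11 3.04 20.87
    endloop
  endfacet
  facet normal 0.0000 0.0000 1.0000
    outer loop
      vertex 17.43 9.44 20.87
      vertex 2.11 3.04 20.87
      vertex 6.72 0.24 20.87
    endloop
  endfacet
  facet normal 0.0000 0.0000 1.0000
    outer loop
      vertex 17.43 9.44 20.87
      vertex 6.72 0.24 20.87
      vertex 12.09 0.67 20.87
    endloop
  endfacet
  facet normal 0.0000 0.0000 1.0000
    outer loop
      vertex 17.43 9.44 20.87
      vertex 12.09 0.67 20.87
      vertex 16.19 4.19 20.87
    endloop
  endfacet
  facet normal 0.9227 0.3854 0.0000
    outer loop
      vertex 17.43 9.44 0.00
      vertex 15.35 14.42 0.00
      vertex 15.35 14.42 20.87
    endloop
  endfacet
  facet normal 0.9227 0.3854 0.0000
    outer loop
      vertex 17.43 9.44 0.00
      vertex 15.35 14.42 20.87
      vertex 17.43 9.44 20.87
    endloop
  endfacet
  facet normal 0.5191 0.8547 0.0000
    outer loop
      vertex 15.35 14.42 0.00
      vertex 10.74 17.22 0.00
      vertex 10.74 17.22 20.87
    endloop
  endfacet
  facet normal 0.5191 0.8547 0.0000
    outer loop
      vertex 15.35 14.42 0.00
      vertex 10.74 17.22 20.87
      vertex 15.35 14.42 20.87
    endloop
  endfacet
  facet normal -0.0798 0.9968 0.0000
    outer loop
      vertex 10.74 17.22 0.00
      vertex 5.37 16.79 0.00
      vertex 5.37 16.79 20.87
    endloop
  endfacet
  facet normal -0.0798 0.9968 0.0000
    outer loop
      vertex 10.74 17.22 0.00
      vertex 5.37 16.79 20.87
      vertex 10.74 17.22 20.87
    endloop
  endfacet
  facet normal -0.6514 0.7587 0.0000
    outer loop
      vertex 5.37 16.79 0.00
      vertex 1.27 13.27 0.00
      vertex 1.27 13.27 20.87
    endloop
  endfacet
  facet normal -0.6514 0.7587 0.0000
    outer loop
      vertex 5.37 16.79 0.00
      vertex 1.27 13.27 20.87
      vertex 5.37 16.79 20.87
    endloop
  endfacet
  facet normal -0.9732 0.2299 0.0000
    outer loop
      vertex 1.27 13.27 0.00
      vertex 0.03 8.02 0.00
      vertex 0.03 8.02 20.87
    endloop
  endfacet
  facet normal -0.9732 0.2299 0.0000
    outer loop
      vertex 1.27 13.27 0.00
      vertex 0.03 8.02 20.87
      vertex 1.27 13.27 20.87
    endloop
  endfacet
  facet normal -0.9227 -0.3854 0.0000
    outer loop
      vertex 0.03 8.02 0.00
      vertex 2.11 3.04 0.00
      vertex 2.11 3.04 20.87
    endloop
  endfacet
  facet normal -0.9227 -0.3854 0.0000
    outer loop
      vertex 0.03 8.02 0.00
      vertex 2.11 3.04 20.87
      vertex 0.03 8.02 20.87
    endloop
  endfacet
  facet normal -0.5191 -0.8547 0.0000
    outer loop
      vertex 2.11 3.04 0.00
      vertex 6.72 0.24 0.00
      vertex 6.72 0.24 20.87
    endloop
  endfacet
  facet normal -0.5191 -0.8547 0.0000
    outer loop
      vertex 2.11 3.04 0.00
      vertex 6.72 0.24 20.87
      vertex 2.11 3.04 20.87
    endloop
  endfacet
  facet normal 0.0798 -0.9968 0.0000
    outer loop
      vertex 6.72 0.24 0.00
      vertex 12.09 0.67 0.00
      vertex 12.09 0.67 20.87
    endloop
  endfacet
  facet normal 0.0798 -0.9968 0.0000
    outer loop
      vertex 6.72 0.24 0.00
      vertex 12.09 0.67 20.87
      vertex 6.72 0.24 20.87
    endloop
  endfacet
  facet normal 0.6514 -0.7587 0.0000
    outer loop
      vertex 12.09 0.67 0.00
      vertex 16.19 4.19 0.00
      vertex 16.19 4.19 20.87
    endloop
  endfacet
  facet normal 0.6514 -0.7587 0.0000
    outer loop
      vertex 12.09 0.67 0.00
      vertex 16.19 4.19 20.87
      vertex 12.09 0.67 20.87
    endloop
  endfacet
  facet normal 0.9732 -0.2299 0.0000
    outer loop
      vertex 16.19 4.19 0.00
      vertex 17.43 9.44 0.00
      vertex 17.43 9.44 20.87
    endloop
  endfacet
  facet normal 0.9732 -0.2299 0.0000
    outer loop
      vertex 16.19 4.19 0.00
      vertex 17.43 9.44 20.87
      vertex 16.19 4.19 20.87
    endloop
  endfacet
endsolid part

The G0 Z moves step by Δz≈2.98 mm. Every layer's G1 loop is the same polygon, so the solid is a straight extrusion of it from z=0 to z≈20.9. Closing with flat bottom and top caps and triangulating gives 36 facets — a regular 10-sided prism (a cylinder approximated with 10 flat sides), circumscribed radius ≈ 8.73 mm, height ≈ 20.9 mm.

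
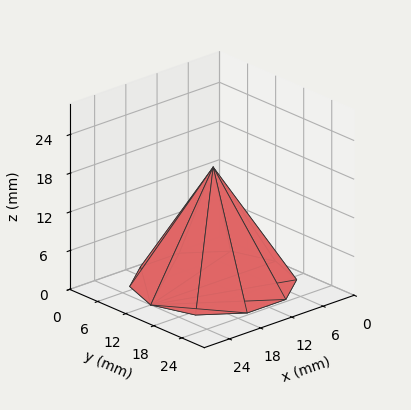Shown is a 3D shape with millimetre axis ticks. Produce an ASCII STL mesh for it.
Reading the render: the shape is a regular 10-sided pyramid, base circumscribed radius ≈ 12 mm, apex at z ≈ 18 mm (dimensions read to the nearest mm from the axis ticks). For the STL, each face is triangulated and given an outward normal.

solid part
  facet normal 0.0000 0.0000 -1.0000
    outer loop
      vertex 15.71 23.41 0.00
      vertex 21.71 19.05 0.00
      vertex 24.00 12.00 0.00
    endloop
  endfacet
  facet normal 0.0000 0.0000 -1.0000
    outer loop
      vertex 8.29 23.41 0.00
      vertex 15.71 23.41 0.00
      vertex 24.00 12.00 0.00
    endloop
  endfacet
  facet normal 0.0000 0.0000 -1.0000
    outer loop
      vertex 2.29 19.05 0.00
      vertex 8.29 23.41 0.00
      vertex 24.00 12.00 0.00
    endloop
  endfacet
  facet normal 0.0000 0.0000 -1.0000
    outer loop
      vertex 0.00 12.00 0.00
      vertex 2.29 19.05 0.00
      vertex 24.00 12.00 0.00
    endloop
  endfacet
  facet normal 0.0000 0.0000 -1.0000
    outer loop
      vertex 2.29 4.95 0.00
      vertex 0.00 12.00 0.00
      vertex 24.00 12.00 0.00
    endloop
  endfacet
  facet normal 0.0000 0.0000 -1.0000
    outer loop
      vertex 8.29 0.59 0.00
      vertex 2.29 4.95 0.00
      vertex 24.00 12.00 0.00
    endloop
  endfacet
  facet normal 0.0000 0.0000 -1.0000
    outer loop
      vertex 15.71 0.59 0.00
      vertex 8.29 0.59 0.00
      vertex 24.00 12.00 0.00
    endloop
  endfacet
  facet normal 0.0000 0.0000 -1.0000
    outer loop
      vertex 21.71 4.95 0.00
      vertex 15.71 0.59 0.00
      vertex 24.00 12.00 0.00
    endloop
  endfacet
  facet normal 0.8032 0.2609 0.5355
    outer loop
      vertex 24.00 12.00 0.00
      vertex 21.71 19.05 0.00
      vertex 12.00 12.00 18.00
    endloop
  endfacet
  facet normal 0.4965 0.6832 0.5354
    outer loop
      vertex 21.71 19.05 0.00
      vertex 15.71 23.41 0.00
      vertex 12.00 12.00 18.00
    endloop
  endfacet
  facet normal 0.0000 0.8446 0.5354
    outer loop
      vertex 15.71 23.41 0.00
      vertex 8.29 23.41 0.00
      vertex 12.00 12.00 18.00
    endloop
  endfacet
  facet normal -0.4965 0.6832 0.5354
    outer loop
      vertex 8.29 23.41 0.00
      vertex 2.29 19.05 0.00
      vertex 12.00 12.00 18.00
    endloop
  endfacet
  facet normal -0.8032 0.2609 0.5355
    outer loop
      vertex 2.29 19.05 0.00
      vertex 0.00 12.00 0.00
      vertex 12.00 12.00 18.00
    endloop
  endfacet
  facet normal -0.8032 -0.2609 0.5355
    outer loop
      vertex 0.00 12.00 0.00
      vertex 2.29 4.95 0.00
      vertex 12.00 12.00 18.00
    endloop
  endfacet
  facet normal -0.4965 -0.6832 0.5354
    outer loop
      vertex 2.29 4.95 0.00
      vertex 8.29 0.59 0.00
      vertex 12.00 12.00 18.00
    endloop
  endfacet
  facet normal 0.0000 -0.8446 0.5354
    outer loop
      vertex 8.29 0.59 0.00
      vertex 15.71 0.59 0.00
      vertex 12.00 12.00 18.00
    endloop
  endfacet
  facet normal 0.4965 -0.6832 0.5354
    outer loop
      vertex 15.71 0.59 0.00
      vertex 21.71 4.95 0.00
      vertex 12.00 12.00 18.00
    endloop
  endfacet
  facet normal 0.8032 -0.2609 0.5355
    outer loop
      vertex 21.71 4.95 0.00
      vertex 24.00 12.00 0.00
      vertex 12.00 12.00 18.00
    endloop
  endfacet
endsolid part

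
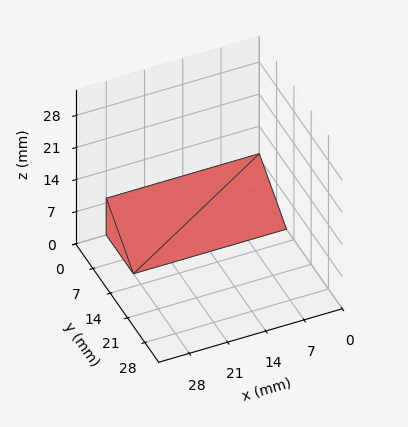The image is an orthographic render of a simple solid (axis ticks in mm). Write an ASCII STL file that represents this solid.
Reading the render: the shape is a wedge (ramp): 28 × 11 mm base, rising to 8 mm along the y=0 edge and sloping linearly to z=0 at y=11 (dimensions read to the nearest mm from the axis ticks). For the STL, each face is triangulated and given an outward normal.

solid part
  facet normal 0.0000 0.0000 -1.0000
    outer loop
      vertex 28.000 11.000 0.000
      vertex 28.000 0.000 0.000
      vertex 0.000 0.000 0.000
    endloop
  endfacet
  facet normal 0.0000 0.0000 -1.0000
    outer loop
      vertex 0.000 11.000 0.000
      vertex 28.000 11.000 0.000
      vertex 0.000 0.000 0.000
    endloop
  endfacet
  facet normal 0.0000 -1.0000 0.0000
    outer loop
      vertex 0.000 0.000 0.000
      vertex 28.000 0.000 0.000
      vertex 28.000 0.000 8.000
    endloop
  endfacet
  facet normal 0.0000 -1.0000 0.0000
    outer loop
      vertex 0.000 0.000 0.000
      vertex 28.000 0.000 8.000
      vertex 0.000 0.000 8.000
    endloop
  endfacet
  facet normal 0.0000 0.5882 0.8087
    outer loop
      vertex 0.000 0.000 8.000
      vertex 28.000 0.000 8.000
      vertex 28.000 11.000 0.000
    endloop
  endfacet
  facet normal 0.0000 0.5882 0.8087
    outer loop
      vertex 0.000 0.000 8.000
      vertex 28.000 11.000 0.000
      vertex 0.000 11.000 0.000
    endloop
  endfacet
  facet normal -1.0000 0.0000 0.0000
    outer loop
      vertex 0.000 0.000 8.000
      vertex 0.000 11.000 0.000
      vertex 0.000 0.000 0.000
    endloop
  endfacet
  facet normal 1.0000 0.0000 0.0000
    outer loop
      vertex 28.000 0.000 0.000
      vertex 28.000 11.000 0.000
      vertex 28.000 0.000 8.000
    endloop
  endfacet
endsolid part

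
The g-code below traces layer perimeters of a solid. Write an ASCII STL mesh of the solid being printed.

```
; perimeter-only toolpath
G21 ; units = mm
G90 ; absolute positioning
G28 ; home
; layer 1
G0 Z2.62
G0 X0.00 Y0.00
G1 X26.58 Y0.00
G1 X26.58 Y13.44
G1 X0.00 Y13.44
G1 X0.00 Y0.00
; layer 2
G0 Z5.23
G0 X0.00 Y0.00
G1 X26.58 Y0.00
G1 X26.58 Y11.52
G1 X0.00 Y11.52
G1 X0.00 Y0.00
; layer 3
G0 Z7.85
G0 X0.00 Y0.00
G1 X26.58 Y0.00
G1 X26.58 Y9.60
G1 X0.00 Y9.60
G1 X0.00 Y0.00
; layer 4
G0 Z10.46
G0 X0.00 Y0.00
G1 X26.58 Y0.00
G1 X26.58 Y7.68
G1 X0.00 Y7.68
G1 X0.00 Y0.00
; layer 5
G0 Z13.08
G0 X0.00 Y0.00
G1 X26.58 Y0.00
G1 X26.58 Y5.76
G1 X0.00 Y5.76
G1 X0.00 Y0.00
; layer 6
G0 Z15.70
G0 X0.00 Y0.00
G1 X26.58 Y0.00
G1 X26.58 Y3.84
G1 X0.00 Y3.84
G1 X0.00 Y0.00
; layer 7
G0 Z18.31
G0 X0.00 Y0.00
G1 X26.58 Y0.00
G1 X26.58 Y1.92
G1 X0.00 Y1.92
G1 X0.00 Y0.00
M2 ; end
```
solid part
  facet normal 0.0000 0.0000 -1.0000
    outer loop
      vertex 26.58 15.36 0.00
      vertex 26.58 0.00 0.00
      vertex 0.00 0.00 0.00
    endloop
  endfacet
  facet normal 0.0000 0.0000 -1.0000
    outer loop
      vertex 0.00 15.36 0.00
      vertex 26.58 15.36 0.00
      vertex 0.00 0.00 0.00
    endloop
  endfacet
  facet normal 0.0000 -1.0000 0.0000
    outer loop
      vertex 0.00 0.00 0.00
      vertex 26.58 0.00 0.00
      vertex 26.58 0.00 20.93
    endloop
  endfacet
  facet normal 0.0000 -1.0000 0.0000
    outer loop
      vertex 0.00 0.00 0.00
      vertex 26.58 0.00 20.93
      vertex 0.00 0.00 20.93
    endloop
  endfacet
  facet normal 0.0000 0.8062 0.5916
    outer loop
      vertex 0.00 0.00 20.93
      vertex 26.58 0.00 20.93
      vertex 26.58 15.36 0.00
    endloop
  endfacet
  facet normal 0.0000 0.8062 0.5916
    outer loop
      vertex 0.00 0.00 20.93
      vertex 26.58 15.36 0.00
      vertex 0.00 15.36 0.00
    endloop
  endfacet
  facet normal -1.0000 0.0000 0.0000
    outer loop
      vertex 0.00 0.00 20.93
      vertex 0.00 15.36 0.00
      vertex 0.00 0.00 0.00
    endloop
  endfacet
  facet normal 1.0000 0.0000 0.0000
    outer loop
      vertex 26.58 0.00 0.00
      vertex 26.58 15.36 0.00
      vertex 26.58 0.00 20.93
    endloop
  endfacet
endsolid part

The G0 Z moves step by Δz≈2.62 mm. The G1 loops shrink linearly with z, so the solid tapers from its base footprint up to z≈20.9. Closing with a flat bottom cap and the tapered top and triangulating gives 8 facets — a wedge (ramp): 26.6 × 15.4 mm base, rising to 20.9 mm along the y=0 edge and sloping linearly to z=0 at y=15.4.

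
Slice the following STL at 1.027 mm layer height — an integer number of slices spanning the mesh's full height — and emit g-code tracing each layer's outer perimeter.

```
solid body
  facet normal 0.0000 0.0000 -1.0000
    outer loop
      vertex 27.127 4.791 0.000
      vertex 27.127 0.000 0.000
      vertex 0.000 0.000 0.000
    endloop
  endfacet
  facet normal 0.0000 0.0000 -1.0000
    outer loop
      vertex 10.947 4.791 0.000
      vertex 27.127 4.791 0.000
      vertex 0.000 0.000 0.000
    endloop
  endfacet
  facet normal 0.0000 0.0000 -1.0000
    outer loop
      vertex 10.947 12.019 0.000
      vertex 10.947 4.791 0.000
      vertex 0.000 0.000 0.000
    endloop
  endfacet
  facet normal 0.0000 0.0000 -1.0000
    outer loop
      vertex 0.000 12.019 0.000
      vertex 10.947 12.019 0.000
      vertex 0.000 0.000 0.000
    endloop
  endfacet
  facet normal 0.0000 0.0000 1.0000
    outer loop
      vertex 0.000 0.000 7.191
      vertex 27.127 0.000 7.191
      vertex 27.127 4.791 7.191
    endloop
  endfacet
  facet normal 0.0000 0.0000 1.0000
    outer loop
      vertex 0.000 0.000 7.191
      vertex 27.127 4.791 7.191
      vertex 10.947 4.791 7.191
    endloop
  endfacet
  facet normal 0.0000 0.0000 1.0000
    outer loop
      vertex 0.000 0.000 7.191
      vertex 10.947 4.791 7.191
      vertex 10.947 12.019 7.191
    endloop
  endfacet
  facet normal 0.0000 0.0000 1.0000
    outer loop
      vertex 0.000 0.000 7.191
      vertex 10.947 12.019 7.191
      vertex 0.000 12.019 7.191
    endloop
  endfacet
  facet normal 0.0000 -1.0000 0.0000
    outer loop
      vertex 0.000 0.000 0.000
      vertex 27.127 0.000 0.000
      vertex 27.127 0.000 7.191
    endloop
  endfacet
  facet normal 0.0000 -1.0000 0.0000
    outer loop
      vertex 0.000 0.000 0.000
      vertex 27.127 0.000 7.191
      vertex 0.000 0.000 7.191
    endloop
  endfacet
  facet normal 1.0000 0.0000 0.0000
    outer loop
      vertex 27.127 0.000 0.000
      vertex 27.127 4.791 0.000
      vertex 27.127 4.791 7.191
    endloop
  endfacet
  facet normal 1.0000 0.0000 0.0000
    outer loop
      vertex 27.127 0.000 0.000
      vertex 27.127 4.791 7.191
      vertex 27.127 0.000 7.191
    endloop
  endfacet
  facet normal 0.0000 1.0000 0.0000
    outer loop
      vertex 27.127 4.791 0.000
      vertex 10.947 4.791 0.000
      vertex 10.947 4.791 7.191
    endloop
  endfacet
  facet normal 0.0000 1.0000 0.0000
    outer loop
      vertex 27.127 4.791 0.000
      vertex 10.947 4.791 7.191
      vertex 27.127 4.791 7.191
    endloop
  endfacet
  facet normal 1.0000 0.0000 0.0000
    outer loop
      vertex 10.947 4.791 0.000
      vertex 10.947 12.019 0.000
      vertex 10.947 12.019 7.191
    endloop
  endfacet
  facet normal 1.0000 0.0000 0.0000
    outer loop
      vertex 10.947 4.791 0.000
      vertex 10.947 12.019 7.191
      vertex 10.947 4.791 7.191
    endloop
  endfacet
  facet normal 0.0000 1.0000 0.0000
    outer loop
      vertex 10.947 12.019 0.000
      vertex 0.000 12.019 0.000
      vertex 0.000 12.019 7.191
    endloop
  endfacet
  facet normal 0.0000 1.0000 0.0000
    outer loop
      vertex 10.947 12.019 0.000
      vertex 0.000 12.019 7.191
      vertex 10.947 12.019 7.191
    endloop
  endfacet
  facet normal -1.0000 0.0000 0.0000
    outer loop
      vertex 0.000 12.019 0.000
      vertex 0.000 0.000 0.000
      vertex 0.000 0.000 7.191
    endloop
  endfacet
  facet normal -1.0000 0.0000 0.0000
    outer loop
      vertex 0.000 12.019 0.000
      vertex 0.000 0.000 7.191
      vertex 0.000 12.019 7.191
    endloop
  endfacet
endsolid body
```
; perimeter-only toolpath
G21 ; units = mm
G90 ; absolute positioning
G28 ; home
; layer 1
G0 Z1.027
G0 X0.000 Y0.000
G1 X27.127 Y0.000
G1 X27.127 Y4.791
G1 X10.947 Y4.791
G1 X10.947 Y12.019
G1 X0.000 Y12.019
G1 X0.000 Y0.000
; layer 2
G0 Z2.055
G0 X0.000 Y0.000
G1 X27.127 Y0.000
G1 X27.127 Y4.791
G1 X10.947 Y4.791
G1 X10.947 Y12.019
G1 X0.000 Y12.019
G1 X0.000 Y0.000
; layer 3
G0 Z3.082
G0 X0.000 Y0.000
G1 X27.127 Y0.000
G1 X27.127 Y4.791
G1 X10.947 Y4.791
G1 X10.947 Y12.019
G1 X0.000 Y12.019
G1 X0.000 Y0.000
; layer 4
G0 Z4.109
G0 X0.000 Y0.000
G1 X27.127 Y0.000
G1 X27.127 Y4.791
G1 X10.947 Y4.791
G1 X10.947 Y12.019
G1 X0.000 Y12.019
G1 X0.000 Y0.000
; layer 5
G0 Z5.136
G0 X0.000 Y0.000
G1 X27.127 Y0.000
G1 X27.127 Y4.791
G1 X10.947 Y4.791
G1 X10.947 Y12.019
G1 X0.000 Y12.019
G1 X0.000 Y0.000
; layer 6
G0 Z6.164
G0 X0.000 Y0.000
G1 X27.127 Y0.000
G1 X27.127 Y4.791
G1 X10.947 Y4.791
G1 X10.947 Y12.019
G1 X0.000 Y12.019
G1 X0.000 Y0.000
; layer 7
G0 Z7.191
G0 X0.000 Y0.000
G1 X27.127 Y0.000
G1 X27.127 Y4.791
G1 X10.947 Y4.791
G1 X10.947 Y12.019
G1 X0.000 Y12.019
G1 X0.000 Y0.000
M2 ; end

The solid is an L-shaped prism: outer 27.1 × 12 mm, arm thicknesses ≈ 4.79 mm (horizontal) and 10.9 mm (vertical), extruded 7.19 mm in z. Slicing at Δz = 1.027 mm — 7 equal slices spanning the solid's height, so layer i sits at z = i·h/7 — gives 7 non-empty perimeters. Each is a 6-segment closed polygon; G0 lifts to the layer z and rapids to the start vertex, then G1 traces the edges.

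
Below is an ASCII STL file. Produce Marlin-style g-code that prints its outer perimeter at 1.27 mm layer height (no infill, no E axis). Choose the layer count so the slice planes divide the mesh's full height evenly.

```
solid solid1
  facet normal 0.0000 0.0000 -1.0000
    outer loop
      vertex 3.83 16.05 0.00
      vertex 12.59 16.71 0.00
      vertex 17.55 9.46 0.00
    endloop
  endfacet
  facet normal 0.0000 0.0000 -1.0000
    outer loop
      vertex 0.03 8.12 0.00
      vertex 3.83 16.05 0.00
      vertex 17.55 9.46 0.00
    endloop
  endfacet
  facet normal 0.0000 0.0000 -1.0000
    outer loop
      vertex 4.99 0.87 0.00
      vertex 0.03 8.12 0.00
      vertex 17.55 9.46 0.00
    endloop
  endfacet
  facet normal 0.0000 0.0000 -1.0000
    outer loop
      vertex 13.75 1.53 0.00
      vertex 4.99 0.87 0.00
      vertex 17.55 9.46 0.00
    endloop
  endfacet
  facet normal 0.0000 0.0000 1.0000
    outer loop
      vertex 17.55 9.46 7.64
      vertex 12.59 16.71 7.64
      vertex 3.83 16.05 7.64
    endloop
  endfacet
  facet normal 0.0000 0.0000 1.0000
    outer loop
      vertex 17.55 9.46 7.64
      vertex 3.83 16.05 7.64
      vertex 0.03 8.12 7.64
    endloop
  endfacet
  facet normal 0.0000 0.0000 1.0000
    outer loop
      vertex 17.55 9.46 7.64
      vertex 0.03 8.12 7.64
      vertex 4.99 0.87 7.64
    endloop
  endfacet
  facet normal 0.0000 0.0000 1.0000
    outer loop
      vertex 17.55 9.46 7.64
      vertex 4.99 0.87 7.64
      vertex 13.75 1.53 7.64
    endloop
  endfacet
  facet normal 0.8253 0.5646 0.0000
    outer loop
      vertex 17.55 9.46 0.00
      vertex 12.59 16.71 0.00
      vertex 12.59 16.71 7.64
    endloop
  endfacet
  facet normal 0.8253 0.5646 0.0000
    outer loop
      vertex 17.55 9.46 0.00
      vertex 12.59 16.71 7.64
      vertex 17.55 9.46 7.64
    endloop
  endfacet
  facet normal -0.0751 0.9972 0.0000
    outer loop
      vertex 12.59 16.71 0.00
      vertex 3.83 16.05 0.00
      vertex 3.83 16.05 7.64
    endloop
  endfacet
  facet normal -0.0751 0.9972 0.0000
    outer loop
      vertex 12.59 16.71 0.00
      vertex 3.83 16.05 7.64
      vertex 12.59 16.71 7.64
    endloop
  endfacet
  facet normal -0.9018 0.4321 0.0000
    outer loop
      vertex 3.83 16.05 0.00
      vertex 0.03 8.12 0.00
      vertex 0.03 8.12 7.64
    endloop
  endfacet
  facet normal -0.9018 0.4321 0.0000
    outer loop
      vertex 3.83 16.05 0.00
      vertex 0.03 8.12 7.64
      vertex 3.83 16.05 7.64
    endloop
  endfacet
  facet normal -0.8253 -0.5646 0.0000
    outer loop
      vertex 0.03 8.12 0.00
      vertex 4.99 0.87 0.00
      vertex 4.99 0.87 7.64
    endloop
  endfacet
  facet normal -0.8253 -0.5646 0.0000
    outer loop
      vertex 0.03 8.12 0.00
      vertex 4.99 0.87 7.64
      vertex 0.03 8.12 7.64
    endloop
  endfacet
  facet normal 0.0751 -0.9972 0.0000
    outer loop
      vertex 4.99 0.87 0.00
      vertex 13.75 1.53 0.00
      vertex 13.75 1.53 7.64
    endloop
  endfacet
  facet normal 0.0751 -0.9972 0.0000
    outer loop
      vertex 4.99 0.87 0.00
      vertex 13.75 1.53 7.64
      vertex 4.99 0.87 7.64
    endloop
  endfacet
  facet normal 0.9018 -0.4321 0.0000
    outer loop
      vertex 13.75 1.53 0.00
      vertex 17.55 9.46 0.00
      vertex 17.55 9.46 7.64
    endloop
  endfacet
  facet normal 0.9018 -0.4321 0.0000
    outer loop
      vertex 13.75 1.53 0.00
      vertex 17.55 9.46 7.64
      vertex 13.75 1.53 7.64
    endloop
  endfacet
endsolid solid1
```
; perimeter-only toolpath
G21 ; units = mm
G90 ; absolute positioning
G28 ; home
; layer 1
G0 Z1.27
G0 X17.55 Y9.46
G1 X12.59 Y16.71
G1 X3.83 Y16.05
G1 X0.03 Y8.12
G1 X4.99 Y0.87
G1 X13.75 Y1.53
G1 X17.55 Y9.46
; layer 2
G0 Z2.55
G0 X17.55 Y9.46
G1 X12.59 Y16.71
G1 X3.83 Y16.05
G1 X0.03 Y8.12
G1 X4.99 Y0.87
G1 X13.75 Y1.53
G1 X17.55 Y9.46
; layer 3
G0 Z3.82
G0 X17.55 Y9.46
G1 X12.59 Y16.71
G1 X3.83 Y16.05
G1 X0.03 Y8.12
G1 X4.99 Y0.87
G1 X13.75 Y1.53
G1 X17.55 Y9.46
; layer 4
G0 Z5.09
G0 X17.55 Y9.46
G1 X12.59 Y16.71
G1 X3.83 Y16.05
G1 X0.03 Y8.12
G1 X4.99 Y0.87
G1 X13.75 Y1.53
G1 X17.55 Y9.46
; layer 5
G0 Z6.37
G0 X17.55 Y9.46
G1 X12.59 Y16.71
G1 X3.83 Y16.05
G1 X0.03 Y8.12
G1 X4.99 Y0.87
G1 X13.75 Y1.53
G1 X17.55 Y9.46
; layer 6
G0 Z7.64
G0 X17.55 Y9.46
G1 X12.59 Y16.71
G1 X3.83 Y16.05
G1 X0.03 Y8.12
G1 X4.99 Y0.87
G1 X13.75 Y1.53
G1 X17.55 Y9.46
M2 ; end

The solid is a regular 6-sided prism (a cylinder approximated with 6 flat sides), circumscribed radius ≈ 8.79 mm, height ≈ 7.64 mm. Slicing at Δz = 1.27 mm — 6 equal slices spanning the solid's height, so layer i sits at z = i·h/6 — gives 6 non-empty perimeters. Each is a 6-segment closed polygon; G0 lifts to the layer z and rapids to the start vertex, then G1 traces the edges.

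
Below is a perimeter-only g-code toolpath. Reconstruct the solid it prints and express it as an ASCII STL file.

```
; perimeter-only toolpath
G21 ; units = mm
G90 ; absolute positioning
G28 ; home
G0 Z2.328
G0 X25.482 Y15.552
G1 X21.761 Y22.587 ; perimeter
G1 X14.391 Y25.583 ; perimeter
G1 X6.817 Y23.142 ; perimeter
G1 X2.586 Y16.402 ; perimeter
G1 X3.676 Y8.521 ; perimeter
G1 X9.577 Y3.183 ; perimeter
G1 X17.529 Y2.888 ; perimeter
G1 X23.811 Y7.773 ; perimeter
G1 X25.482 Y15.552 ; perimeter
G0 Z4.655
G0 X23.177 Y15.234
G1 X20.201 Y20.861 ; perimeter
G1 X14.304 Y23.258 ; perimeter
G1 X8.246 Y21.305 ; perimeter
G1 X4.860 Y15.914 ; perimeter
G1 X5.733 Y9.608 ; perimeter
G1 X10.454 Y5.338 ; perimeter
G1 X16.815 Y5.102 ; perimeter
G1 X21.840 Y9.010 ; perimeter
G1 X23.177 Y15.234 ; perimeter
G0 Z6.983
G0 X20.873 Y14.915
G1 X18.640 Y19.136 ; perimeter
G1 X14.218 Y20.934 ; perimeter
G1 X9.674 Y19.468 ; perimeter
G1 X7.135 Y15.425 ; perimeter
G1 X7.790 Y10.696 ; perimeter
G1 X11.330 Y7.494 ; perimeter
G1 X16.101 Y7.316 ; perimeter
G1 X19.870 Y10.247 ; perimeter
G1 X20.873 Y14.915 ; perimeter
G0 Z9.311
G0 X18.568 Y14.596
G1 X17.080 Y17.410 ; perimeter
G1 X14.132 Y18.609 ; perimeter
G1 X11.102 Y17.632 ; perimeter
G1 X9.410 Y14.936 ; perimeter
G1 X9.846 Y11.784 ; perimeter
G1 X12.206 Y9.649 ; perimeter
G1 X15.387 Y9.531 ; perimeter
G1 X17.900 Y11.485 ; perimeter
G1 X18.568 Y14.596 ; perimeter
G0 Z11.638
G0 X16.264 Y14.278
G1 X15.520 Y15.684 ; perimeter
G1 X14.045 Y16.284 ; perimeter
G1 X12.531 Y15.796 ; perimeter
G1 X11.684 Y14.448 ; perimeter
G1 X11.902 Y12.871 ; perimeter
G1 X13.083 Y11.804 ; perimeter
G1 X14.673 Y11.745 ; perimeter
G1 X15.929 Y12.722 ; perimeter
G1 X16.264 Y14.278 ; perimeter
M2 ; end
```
solid part
  facet normal 0.0000 0.0000 -1.0000
    outer loop
      vertex 14.477 27.908 0.000
      vertex 23.322 24.312 0.000
      vertex 27.786 15.871 0.000
    endloop
  endfacet
  facet normal 0.0000 0.0000 -1.0000
    outer loop
      vertex 5.389 24.978 0.000
      vertex 14.477 27.908 0.000
      vertex 27.786 15.871 0.000
    endloop
  endfacet
  facet normal 0.0000 0.0000 -1.0000
    outer loop
      vertex 0.311 16.891 0.000
      vertex 5.389 24.978 0.000
      vertex 27.786 15.871 0.000
    endloop
  endfacet
  facet normal 0.0000 0.0000 -1.0000
    outer loop
      vertex 1.620 7.433 0.000
      vertex 0.311 16.891 0.000
      vertex 27.786 15.871 0.000
    endloop
  endfacet
  facet normal 0.0000 0.0000 -1.0000
    outer loop
      vertex 8.701 1.028 0.000
      vertex 1.620 7.433 0.000
      vertex 27.786 15.871 0.000
    endloop
  endfacet
  facet normal 0.0000 0.0000 -1.0000
    outer loop
      vertex 18.243 0.674 0.000
      vertex 8.701 1.028 0.000
      vertex 27.786 15.871 0.000
    endloop
  endfacet
  facet normal 0.0000 0.0000 -1.0000
    outer loop
      vertex 25.781 6.536 0.000
      vertex 18.243 0.674 0.000
      vertex 27.786 15.871 0.000
    endloop
  endfacet
  facet normal 0.6444 0.3408 0.6846
    outer loop
      vertex 27.786 15.871 0.000
      vertex 23.322 24.312 0.000
      vertex 13.959 13.959 13.966
    endloop
  endfacet
  facet normal 0.2745 0.6752 0.6846
    outer loop
      vertex 23.322 24.312 0.000
      vertex 14.477 27.908 0.000
      vertex 13.959 13.959 13.966
    endloop
  endfacet
  facet normal -0.2237 0.6937 0.6846
    outer loop
      vertex 14.477 27.908 0.000
      vertex 5.389 24.978 0.000
      vertex 13.959 13.959 13.966
    endloop
  endfacet
  facet normal -0.6173 0.3876 0.6846
    outer loop
      vertex 5.389 24.978 0.000
      vertex 0.311 16.891 0.000
      vertex 13.959 13.959 13.966
    endloop
  endfacet
  facet normal -0.7220 -0.0999 0.6846
    outer loop
      vertex 0.311 16.891 0.000
      vertex 1.620 7.433 0.000
      vertex 13.959 13.959 13.966
    endloop
  endfacet
  facet normal -0.4890 -0.5406 0.6846
    outer loop
      vertex 1.620 7.433 0.000
      vertex 8.701 1.028 0.000
      vertex 13.959 13.959 13.966
    endloop
  endfacet
  facet normal -0.0270 -0.7284 0.6846
    outer loop
      vertex 8.701 1.028 0.000
      vertex 18.243 0.674 0.000
      vertex 13.959 13.959 13.966
    endloop
  endfacet
  facet normal 0.4475 -0.5754 0.6846
    outer loop
      vertex 18.243 0.674 0.000
      vertex 25.781 6.536 0.000
      vertex 13.959 13.959 13.966
    endloop
  endfacet
  facet normal 0.7127 -0.1531 0.6846
    outer loop
      vertex 25.781 6.536 0.000
      vertex 27.786 15.871 0.000
      vertex 13.959 13.959 13.966
    endloop
  endfacet
endsolid part

The G0 Z moves step by Δz≈2.328 mm. The G1 loops shrink linearly with z, so the solid tapers from its base footprint up to z≈14. Closing with a flat bottom cap and the tapered top and triangulating gives 16 facets — a regular 9-sided pyramid, base circumscribed radius ≈ 14 mm, apex at z ≈ 14 mm.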